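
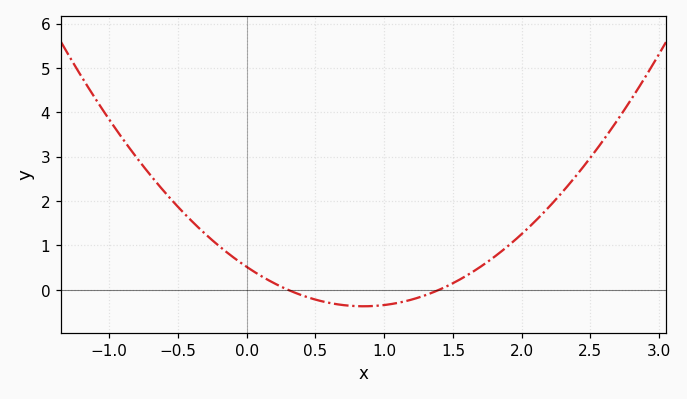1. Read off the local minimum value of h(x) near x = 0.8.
-0.4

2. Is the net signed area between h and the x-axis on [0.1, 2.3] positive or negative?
positive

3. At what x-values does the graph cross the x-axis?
0.3, 1.4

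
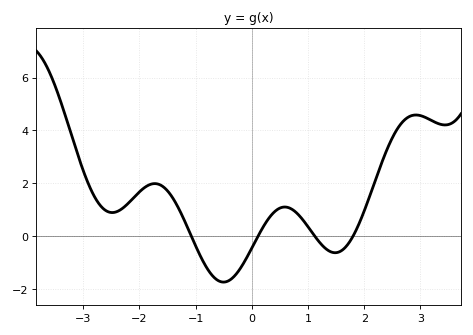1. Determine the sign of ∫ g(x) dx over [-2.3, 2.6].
positive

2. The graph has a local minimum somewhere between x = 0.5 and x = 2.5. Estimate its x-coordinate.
1.48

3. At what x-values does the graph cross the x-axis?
-1.07, 0.107, 1.12, 1.8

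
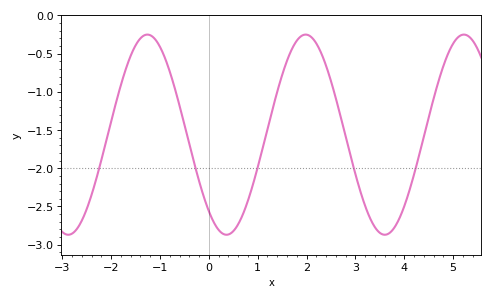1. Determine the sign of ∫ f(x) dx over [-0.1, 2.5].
negative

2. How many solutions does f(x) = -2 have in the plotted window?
5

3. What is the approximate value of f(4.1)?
-2.3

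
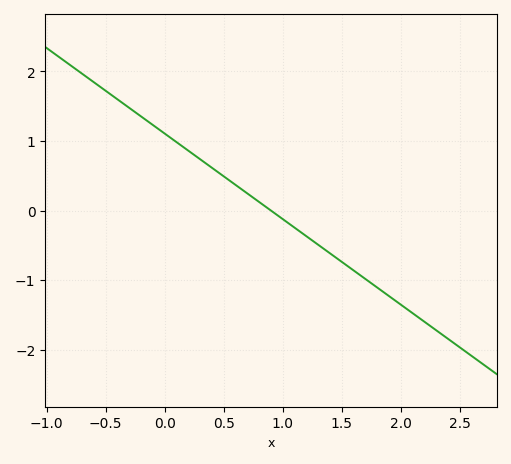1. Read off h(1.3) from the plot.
-0.5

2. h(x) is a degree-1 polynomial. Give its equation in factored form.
y = -1.23(x - 0.9)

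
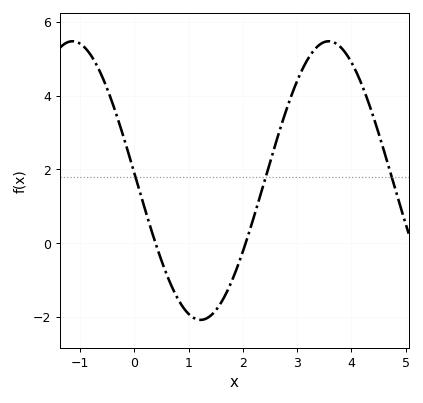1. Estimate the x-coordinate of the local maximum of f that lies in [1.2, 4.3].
3.6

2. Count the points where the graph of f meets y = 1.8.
3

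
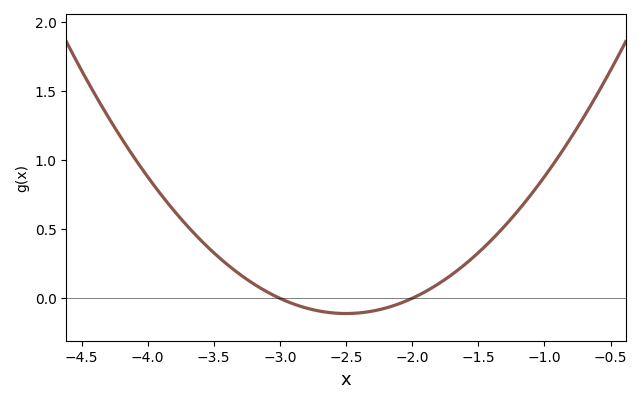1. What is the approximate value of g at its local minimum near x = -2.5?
-0.11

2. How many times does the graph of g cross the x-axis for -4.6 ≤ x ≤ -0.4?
2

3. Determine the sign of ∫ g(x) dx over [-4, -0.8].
positive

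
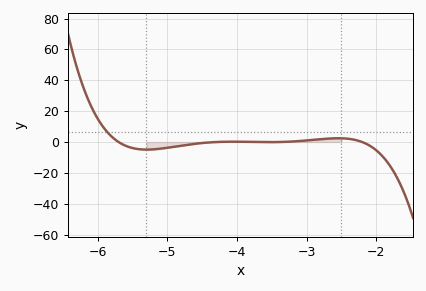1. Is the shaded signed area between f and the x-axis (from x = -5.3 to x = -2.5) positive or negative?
negative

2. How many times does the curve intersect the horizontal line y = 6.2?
1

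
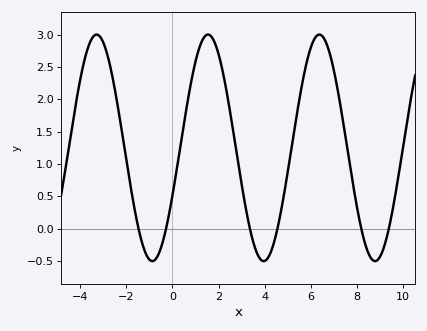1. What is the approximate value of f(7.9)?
0.55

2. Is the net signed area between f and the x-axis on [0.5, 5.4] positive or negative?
positive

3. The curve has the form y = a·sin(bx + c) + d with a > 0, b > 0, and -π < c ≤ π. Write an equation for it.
y = 1.75sin(1.3x - 0.43) + 1.25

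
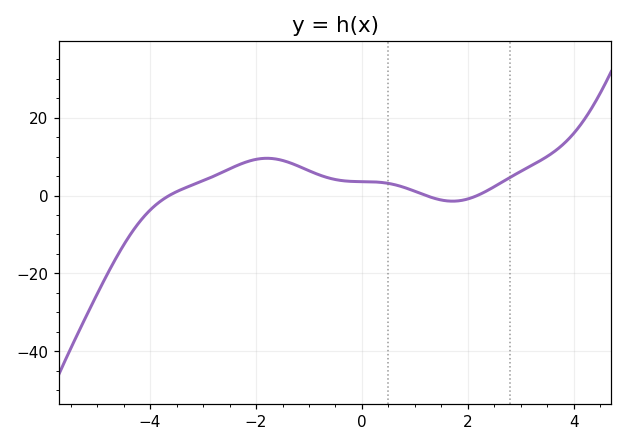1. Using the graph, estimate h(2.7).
4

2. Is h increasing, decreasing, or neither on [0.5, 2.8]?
neither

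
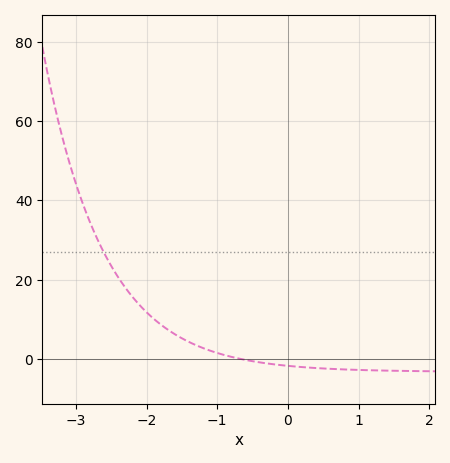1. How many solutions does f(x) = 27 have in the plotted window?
1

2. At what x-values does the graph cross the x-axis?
-0.688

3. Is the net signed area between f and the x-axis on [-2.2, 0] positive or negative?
positive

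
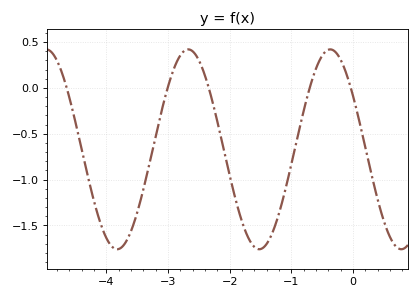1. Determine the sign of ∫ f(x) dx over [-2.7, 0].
negative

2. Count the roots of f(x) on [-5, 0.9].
5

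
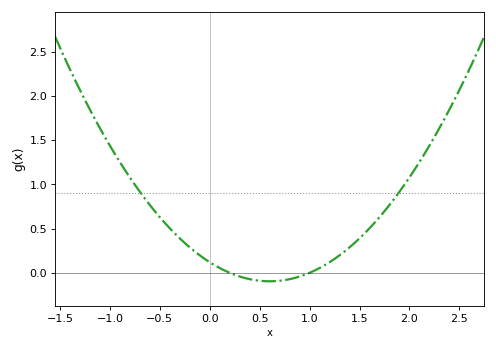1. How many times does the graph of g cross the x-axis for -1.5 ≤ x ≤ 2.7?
2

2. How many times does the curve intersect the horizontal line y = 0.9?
2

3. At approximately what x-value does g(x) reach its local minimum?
0.6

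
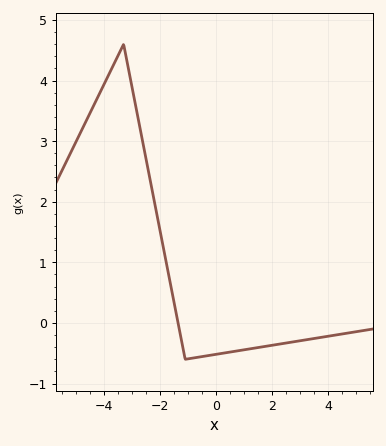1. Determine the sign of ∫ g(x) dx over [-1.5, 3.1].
negative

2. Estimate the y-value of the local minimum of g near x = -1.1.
-0.6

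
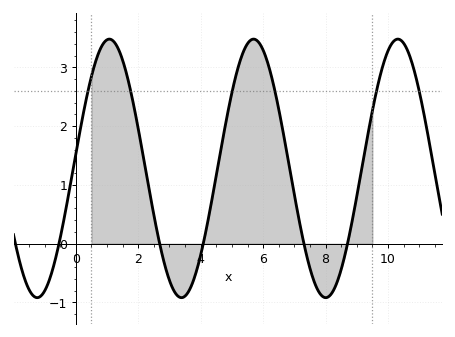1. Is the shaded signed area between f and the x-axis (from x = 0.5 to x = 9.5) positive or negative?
positive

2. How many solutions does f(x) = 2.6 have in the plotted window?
6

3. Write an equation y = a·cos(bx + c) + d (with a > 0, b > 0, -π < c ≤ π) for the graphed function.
y = 2.2cos(1.4x - 1.5) + 1.28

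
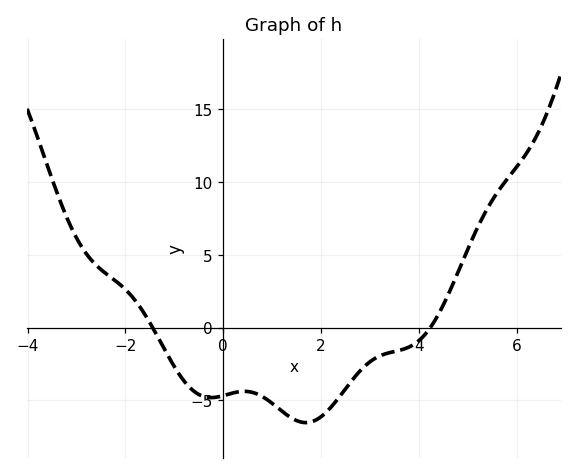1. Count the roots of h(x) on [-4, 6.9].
2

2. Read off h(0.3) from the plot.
-4.42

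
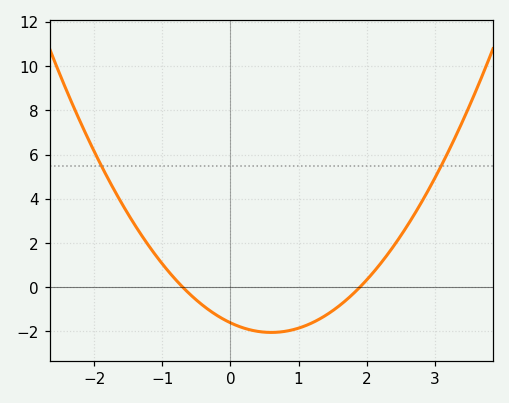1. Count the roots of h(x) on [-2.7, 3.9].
2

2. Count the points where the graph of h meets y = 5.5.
2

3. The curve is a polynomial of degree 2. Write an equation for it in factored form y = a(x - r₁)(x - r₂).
y = 1.21(x + 0.7)(x - 1.9)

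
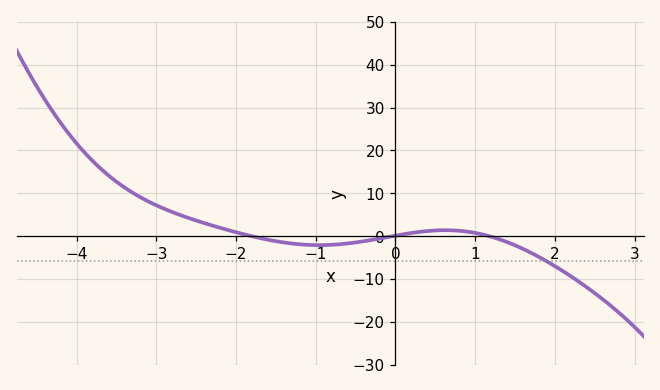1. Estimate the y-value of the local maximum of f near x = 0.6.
1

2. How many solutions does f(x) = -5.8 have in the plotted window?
1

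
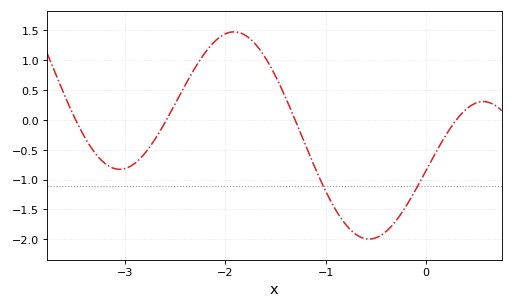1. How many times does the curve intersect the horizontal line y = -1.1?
2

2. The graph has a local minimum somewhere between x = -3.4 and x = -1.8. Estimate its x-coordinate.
-3.05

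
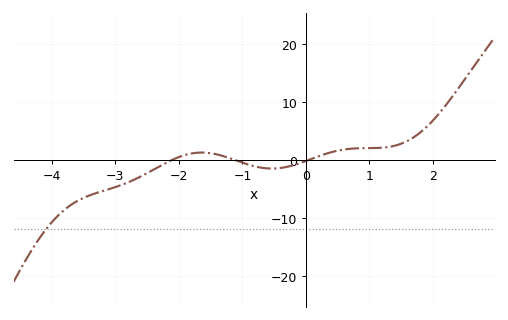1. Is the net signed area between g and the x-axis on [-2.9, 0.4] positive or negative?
negative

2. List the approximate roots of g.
-2.2, -1.2, 0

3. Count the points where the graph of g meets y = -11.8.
1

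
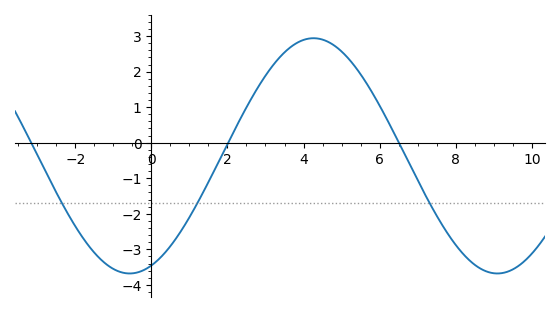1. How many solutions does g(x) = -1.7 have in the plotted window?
3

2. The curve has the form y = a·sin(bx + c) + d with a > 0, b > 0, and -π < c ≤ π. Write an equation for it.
y = 3.31sin(0.65x - 1.2) - 0.37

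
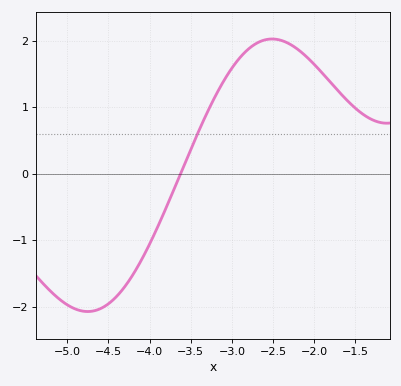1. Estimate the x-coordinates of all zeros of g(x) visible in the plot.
-3.62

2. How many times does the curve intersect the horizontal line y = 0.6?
1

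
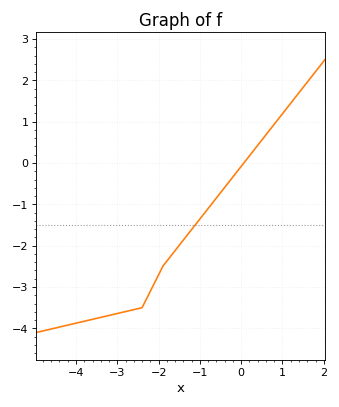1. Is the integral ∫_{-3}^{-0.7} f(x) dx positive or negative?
negative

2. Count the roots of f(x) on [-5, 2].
1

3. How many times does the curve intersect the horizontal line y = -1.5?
1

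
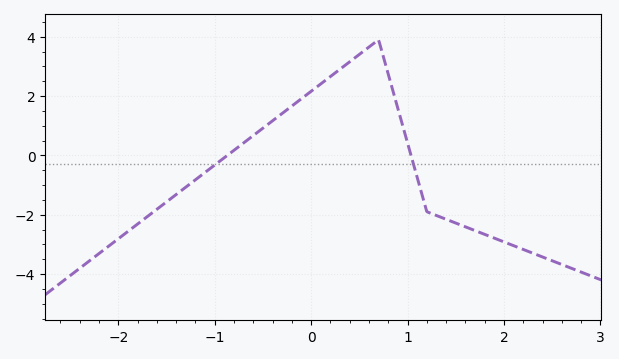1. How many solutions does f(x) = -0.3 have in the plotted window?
2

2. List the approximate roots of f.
-0.9, 1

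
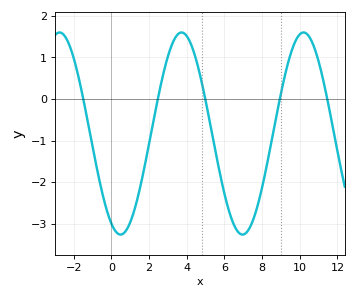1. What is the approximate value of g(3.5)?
1.5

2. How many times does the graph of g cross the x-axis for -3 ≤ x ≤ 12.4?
5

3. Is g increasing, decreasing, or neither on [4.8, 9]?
neither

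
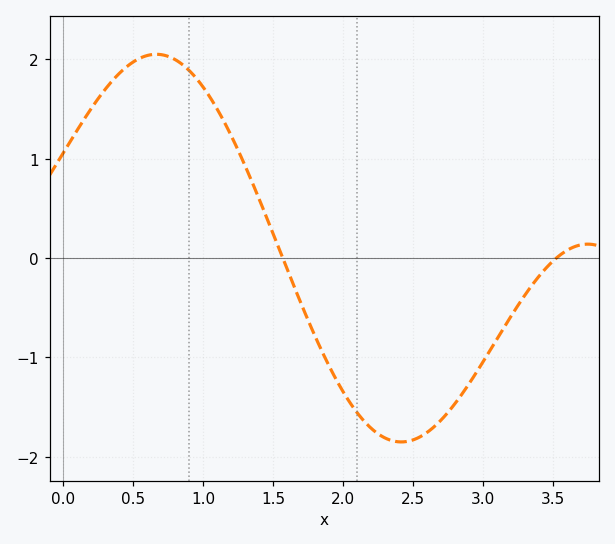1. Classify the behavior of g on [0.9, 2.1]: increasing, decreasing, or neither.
decreasing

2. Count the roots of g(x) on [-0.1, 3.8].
2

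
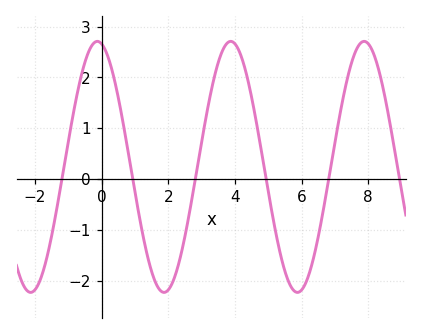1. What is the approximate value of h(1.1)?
-0.6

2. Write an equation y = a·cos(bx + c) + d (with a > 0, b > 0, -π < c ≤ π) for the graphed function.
y = 2.47cos(1.6x + 0.2) + 0.24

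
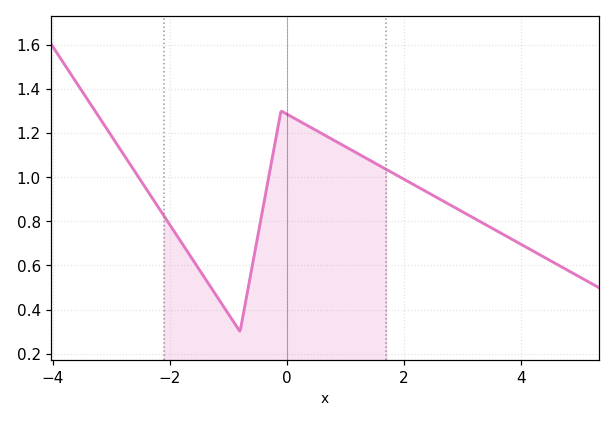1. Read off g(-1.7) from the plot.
0.66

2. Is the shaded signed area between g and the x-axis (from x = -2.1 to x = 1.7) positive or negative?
positive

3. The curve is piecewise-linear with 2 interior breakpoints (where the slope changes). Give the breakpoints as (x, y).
(-0.8, 0.3); (-0.1, 1.3)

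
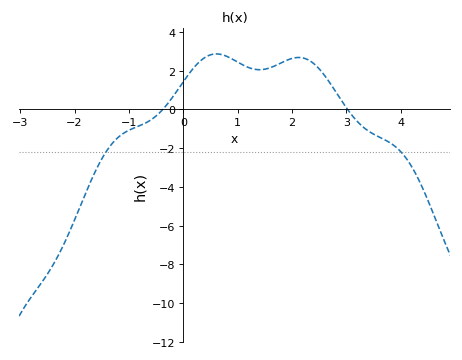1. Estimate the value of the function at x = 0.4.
2.6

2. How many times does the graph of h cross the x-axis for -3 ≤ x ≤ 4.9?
2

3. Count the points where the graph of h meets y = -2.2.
2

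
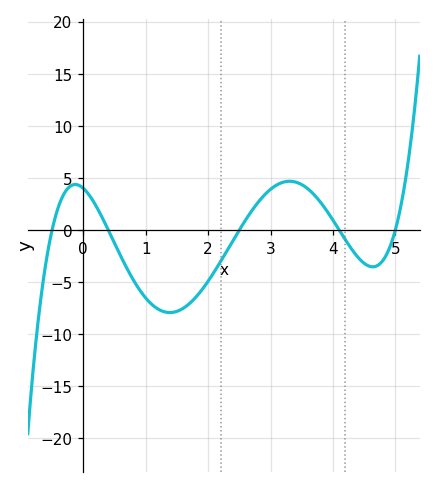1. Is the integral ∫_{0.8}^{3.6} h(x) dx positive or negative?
negative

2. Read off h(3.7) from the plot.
3.37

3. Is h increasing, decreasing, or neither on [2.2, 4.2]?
neither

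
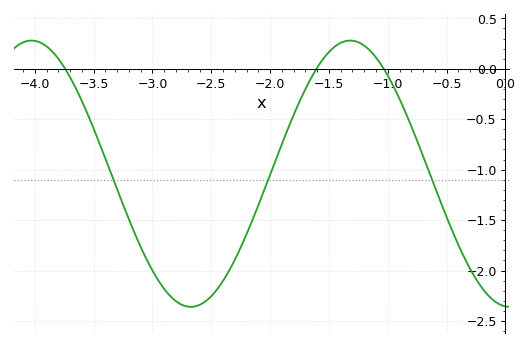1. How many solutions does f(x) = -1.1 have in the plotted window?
3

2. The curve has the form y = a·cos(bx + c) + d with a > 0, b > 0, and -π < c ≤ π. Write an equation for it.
y = 1.32cos(2.3x + 3.1) - 1.04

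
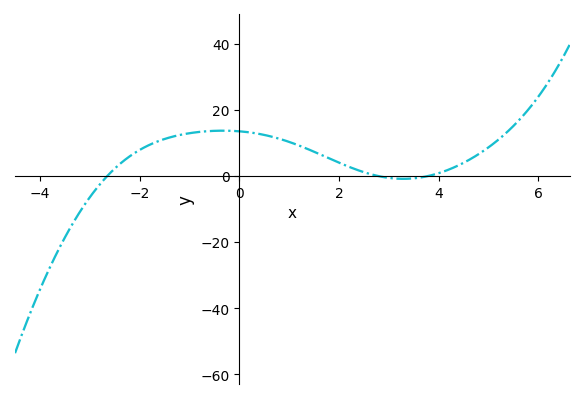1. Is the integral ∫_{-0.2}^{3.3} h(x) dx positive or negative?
positive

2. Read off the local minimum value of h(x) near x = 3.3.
-0.846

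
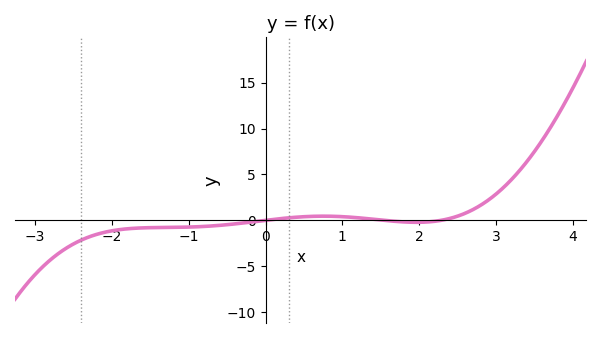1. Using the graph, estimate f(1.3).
0.204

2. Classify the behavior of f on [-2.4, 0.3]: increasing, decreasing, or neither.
increasing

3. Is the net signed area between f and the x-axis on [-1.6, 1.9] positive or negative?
negative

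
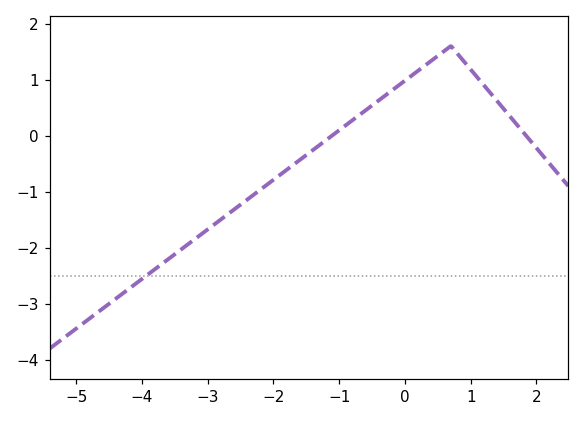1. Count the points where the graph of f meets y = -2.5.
1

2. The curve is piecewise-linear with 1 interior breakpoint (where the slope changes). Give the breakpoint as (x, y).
(0.7, 1.6)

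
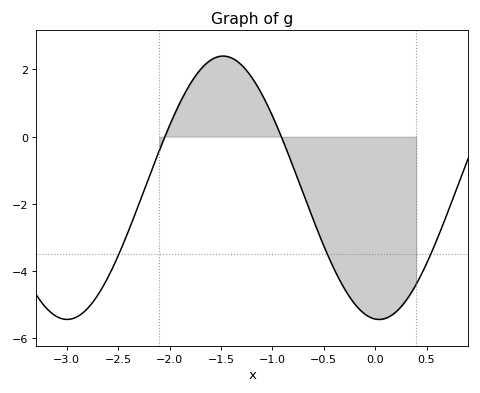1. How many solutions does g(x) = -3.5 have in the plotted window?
3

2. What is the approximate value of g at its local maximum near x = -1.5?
2.4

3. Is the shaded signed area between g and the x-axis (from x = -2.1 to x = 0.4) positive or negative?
negative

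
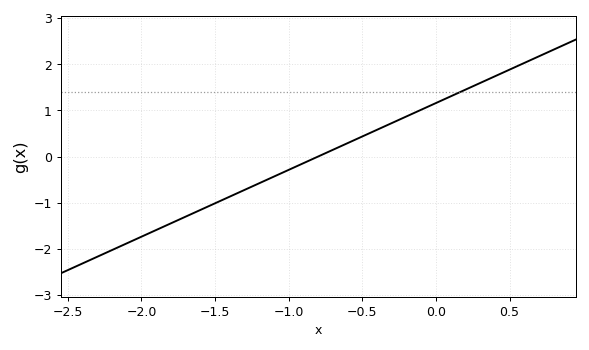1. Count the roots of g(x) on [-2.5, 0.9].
1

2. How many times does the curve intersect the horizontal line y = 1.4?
1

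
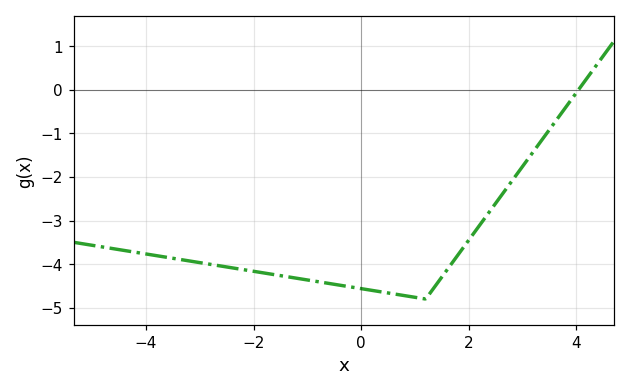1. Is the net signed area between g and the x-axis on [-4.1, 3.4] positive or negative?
negative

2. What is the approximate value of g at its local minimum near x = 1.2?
-4.8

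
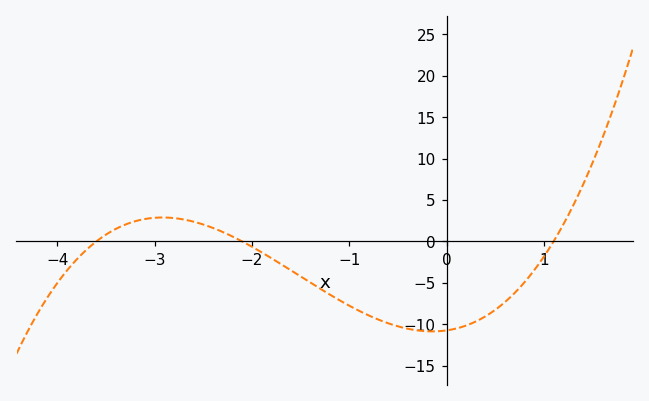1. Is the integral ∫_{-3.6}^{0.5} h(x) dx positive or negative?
negative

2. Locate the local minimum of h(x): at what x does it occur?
-0.1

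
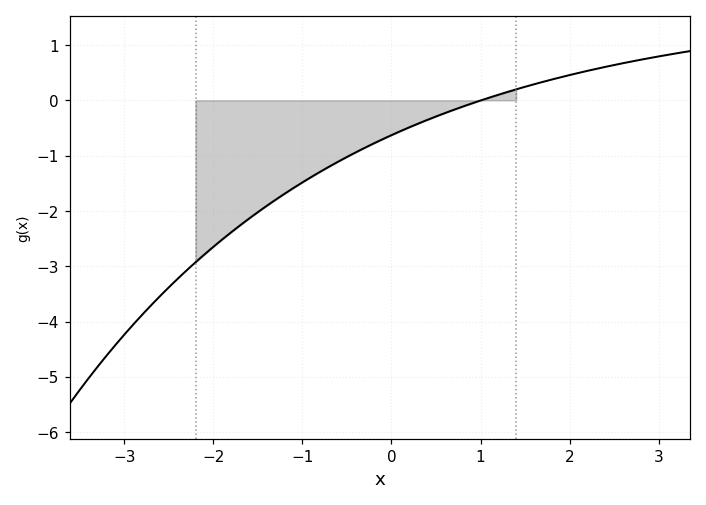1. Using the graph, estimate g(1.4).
0.197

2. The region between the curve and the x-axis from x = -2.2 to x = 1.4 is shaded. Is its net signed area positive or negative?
negative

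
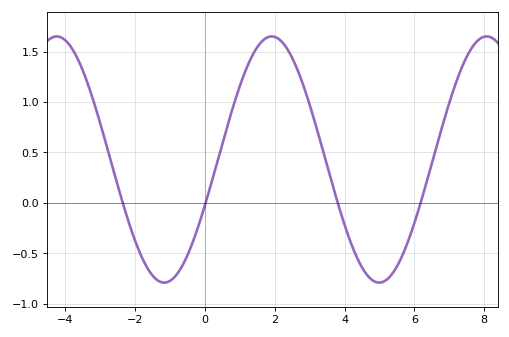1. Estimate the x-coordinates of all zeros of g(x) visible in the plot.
-2.36, 0.019, 3.8, 6.18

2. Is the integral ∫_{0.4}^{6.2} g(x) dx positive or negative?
positive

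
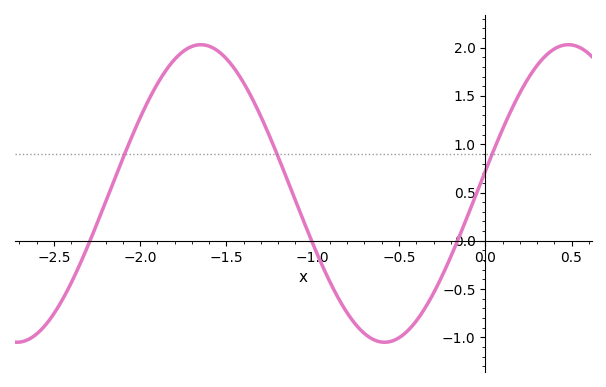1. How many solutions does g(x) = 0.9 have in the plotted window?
3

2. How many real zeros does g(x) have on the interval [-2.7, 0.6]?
3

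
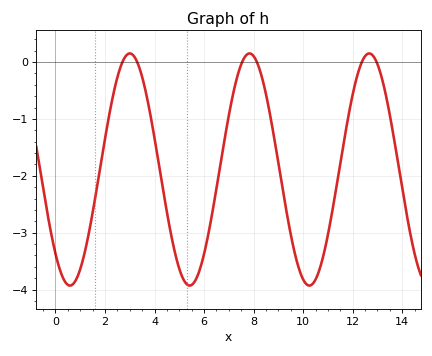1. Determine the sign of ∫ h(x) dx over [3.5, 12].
negative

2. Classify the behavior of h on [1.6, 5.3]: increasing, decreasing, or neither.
neither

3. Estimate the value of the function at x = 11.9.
-0.8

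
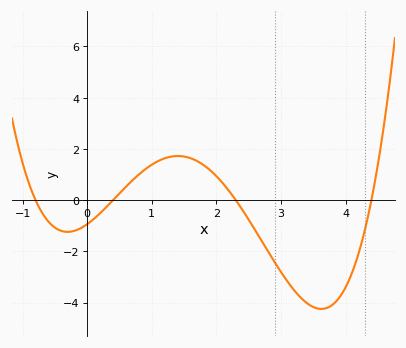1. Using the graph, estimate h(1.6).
1.64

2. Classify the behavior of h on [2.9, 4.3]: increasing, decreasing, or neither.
neither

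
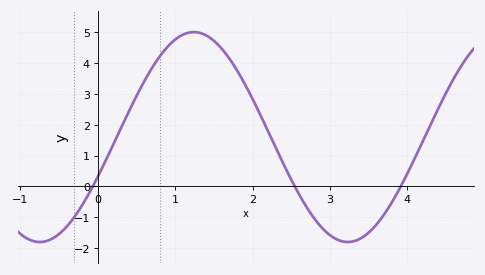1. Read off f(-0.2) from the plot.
-0.6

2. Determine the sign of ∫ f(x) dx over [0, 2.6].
positive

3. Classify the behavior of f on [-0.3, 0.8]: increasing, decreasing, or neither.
increasing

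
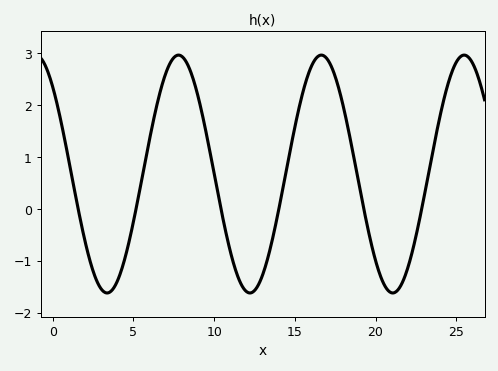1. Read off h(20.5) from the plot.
-1.44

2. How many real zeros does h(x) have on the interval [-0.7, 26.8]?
6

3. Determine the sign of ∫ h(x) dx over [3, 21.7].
positive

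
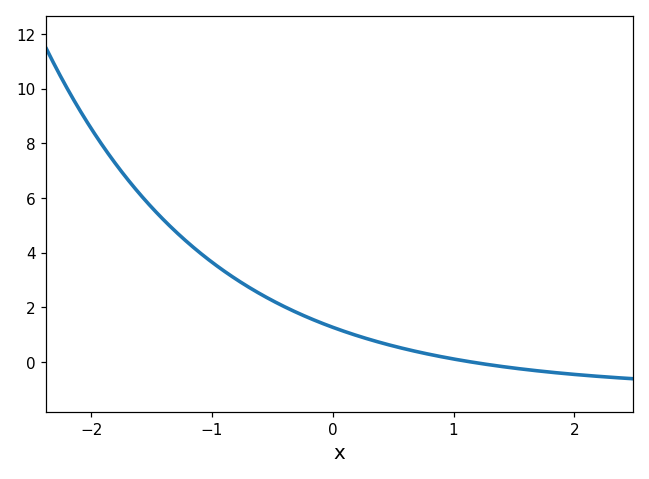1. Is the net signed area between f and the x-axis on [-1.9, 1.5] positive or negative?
positive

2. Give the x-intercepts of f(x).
1.1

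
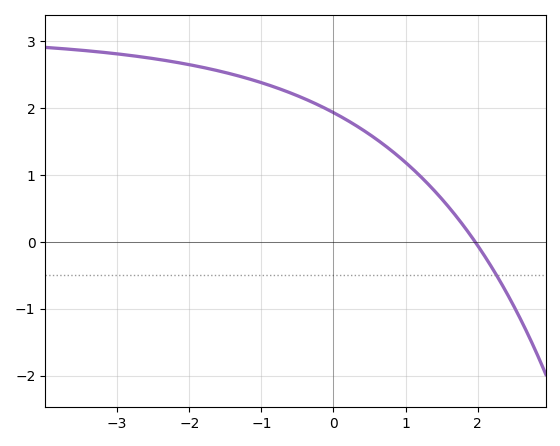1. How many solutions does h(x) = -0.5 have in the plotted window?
1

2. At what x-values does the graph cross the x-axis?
2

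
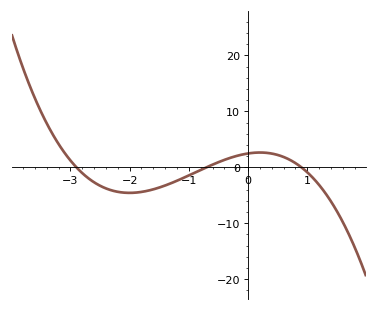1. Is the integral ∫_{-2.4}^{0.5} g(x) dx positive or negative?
negative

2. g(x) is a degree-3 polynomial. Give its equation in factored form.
y = -1.35(x + 2.9)(x + 0.7)(x - 0.9)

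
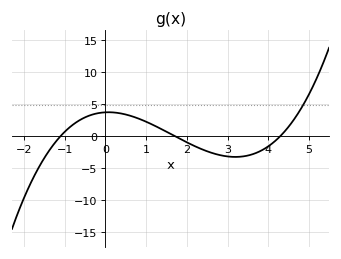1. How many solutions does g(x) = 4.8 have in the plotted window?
1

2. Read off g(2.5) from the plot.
-2.5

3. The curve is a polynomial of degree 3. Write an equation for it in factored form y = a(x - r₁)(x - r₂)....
y = 0.46(x + 1.1)(x - 1.7)(x - 4.3)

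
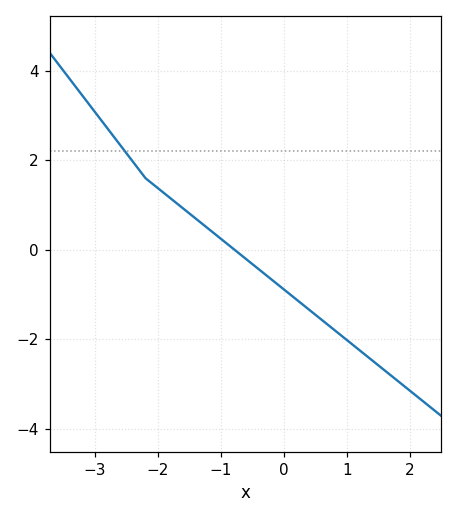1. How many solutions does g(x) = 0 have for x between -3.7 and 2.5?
1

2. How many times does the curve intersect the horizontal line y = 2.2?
1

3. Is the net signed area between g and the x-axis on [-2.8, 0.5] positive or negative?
positive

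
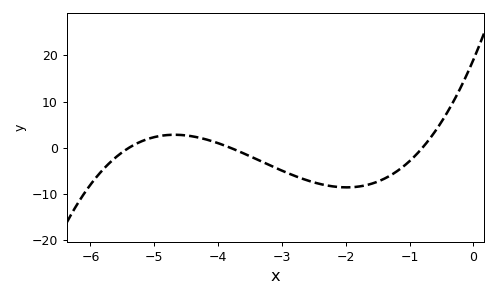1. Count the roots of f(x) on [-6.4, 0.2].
3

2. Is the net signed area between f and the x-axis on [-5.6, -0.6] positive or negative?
negative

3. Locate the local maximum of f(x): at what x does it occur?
-4.68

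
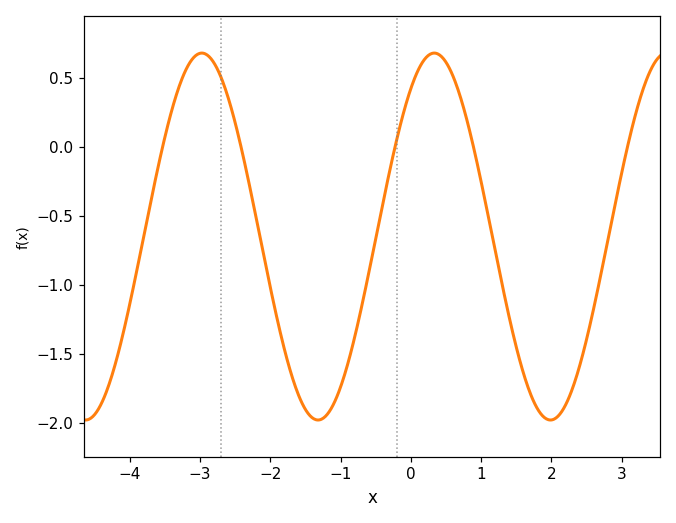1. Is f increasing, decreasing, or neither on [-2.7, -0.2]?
neither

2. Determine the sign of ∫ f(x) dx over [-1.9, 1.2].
negative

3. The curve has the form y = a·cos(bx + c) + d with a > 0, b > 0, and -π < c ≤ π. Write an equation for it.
y = 1.33cos(1.9x - 0.63) - 0.65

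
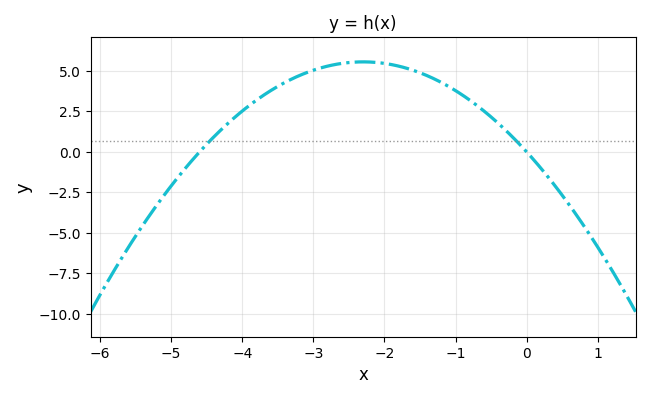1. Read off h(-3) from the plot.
5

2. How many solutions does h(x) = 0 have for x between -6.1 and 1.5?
2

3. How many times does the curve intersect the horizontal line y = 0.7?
2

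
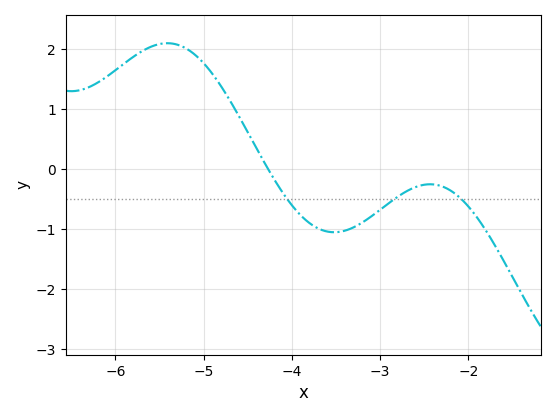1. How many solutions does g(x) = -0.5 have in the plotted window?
3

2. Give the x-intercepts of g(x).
-4.3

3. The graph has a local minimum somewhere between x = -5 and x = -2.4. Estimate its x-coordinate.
-3.5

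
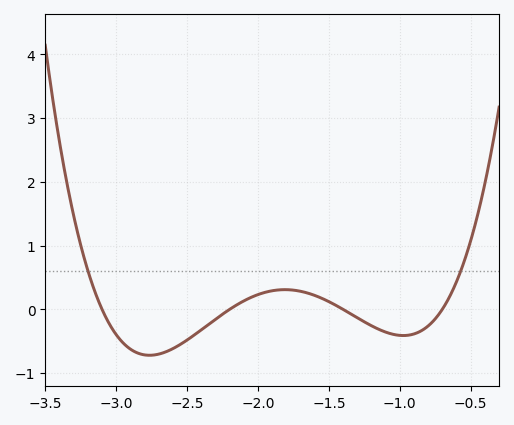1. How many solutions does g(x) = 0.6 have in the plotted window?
2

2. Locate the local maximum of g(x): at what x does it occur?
-1.8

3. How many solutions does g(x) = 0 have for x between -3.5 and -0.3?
4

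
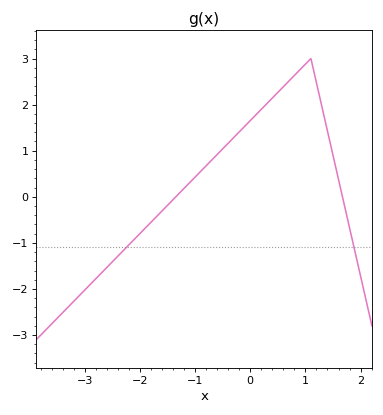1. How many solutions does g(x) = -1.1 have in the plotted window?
2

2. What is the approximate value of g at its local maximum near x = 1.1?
3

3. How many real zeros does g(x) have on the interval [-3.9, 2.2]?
2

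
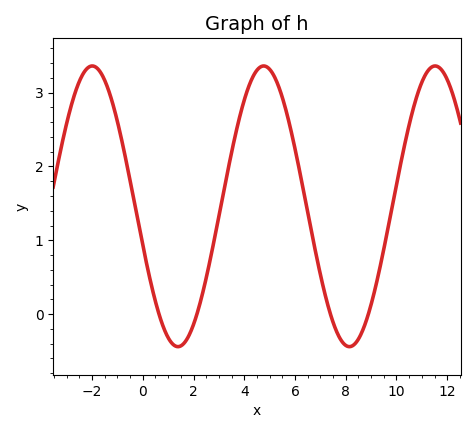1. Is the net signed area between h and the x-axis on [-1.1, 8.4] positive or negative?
positive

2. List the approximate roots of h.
0.641, 2.13, 7.4, 8.89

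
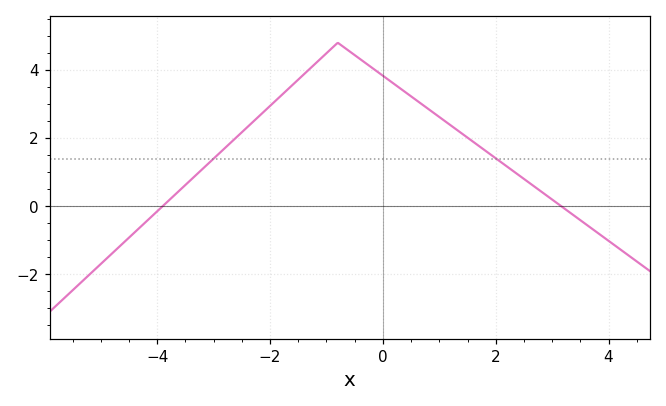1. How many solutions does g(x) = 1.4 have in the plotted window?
2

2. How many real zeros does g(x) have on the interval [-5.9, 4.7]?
2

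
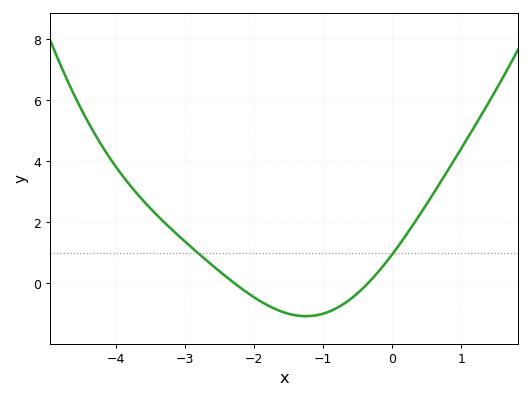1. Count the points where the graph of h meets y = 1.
2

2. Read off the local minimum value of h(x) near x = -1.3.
-1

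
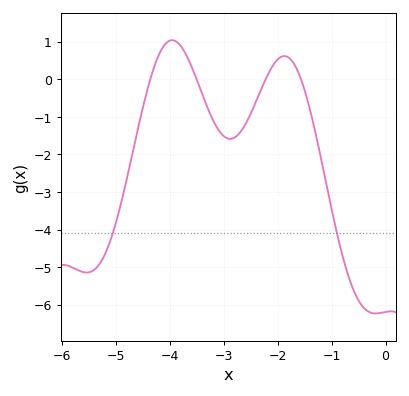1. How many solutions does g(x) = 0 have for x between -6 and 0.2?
4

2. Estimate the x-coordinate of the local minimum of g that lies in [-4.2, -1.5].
-2.9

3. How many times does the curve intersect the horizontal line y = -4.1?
2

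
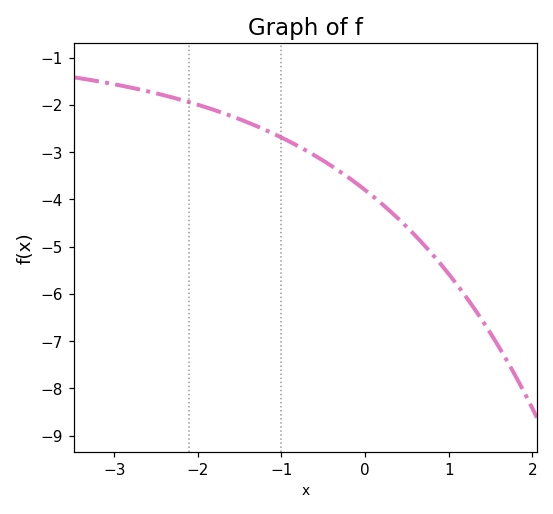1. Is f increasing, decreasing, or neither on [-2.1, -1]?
decreasing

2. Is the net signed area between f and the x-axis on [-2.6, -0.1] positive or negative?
negative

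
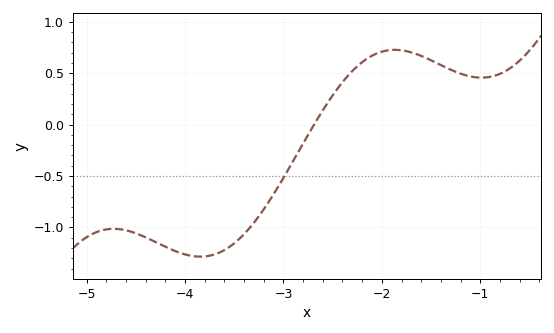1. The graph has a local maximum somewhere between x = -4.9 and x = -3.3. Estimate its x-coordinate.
-4.72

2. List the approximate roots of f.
-2.69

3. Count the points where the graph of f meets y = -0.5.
1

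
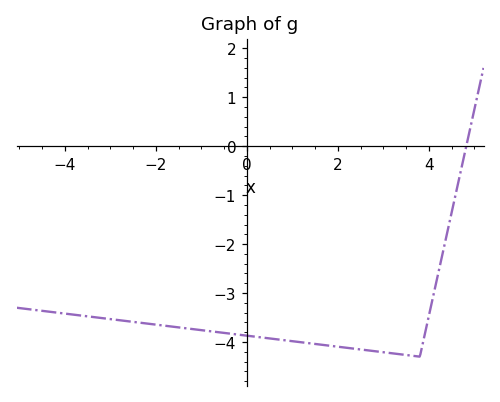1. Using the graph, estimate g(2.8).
-4.2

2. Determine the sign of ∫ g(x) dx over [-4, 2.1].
negative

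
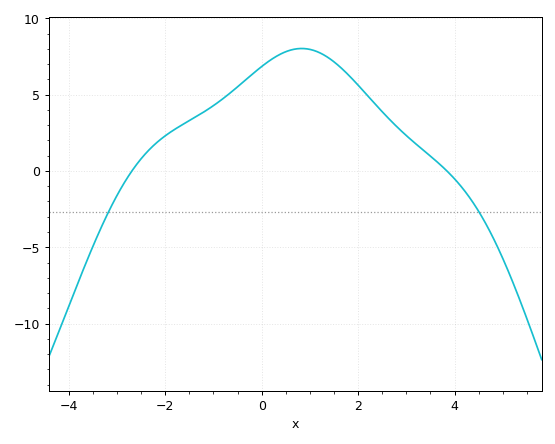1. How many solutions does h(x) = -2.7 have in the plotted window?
2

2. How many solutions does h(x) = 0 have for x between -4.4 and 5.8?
2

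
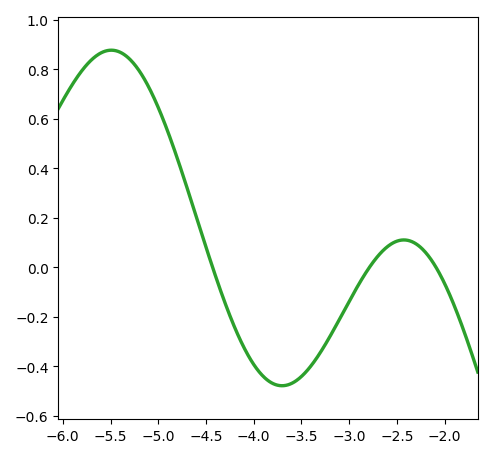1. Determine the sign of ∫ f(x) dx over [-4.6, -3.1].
negative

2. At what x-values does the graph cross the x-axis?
-4.4, -2.8, -2.1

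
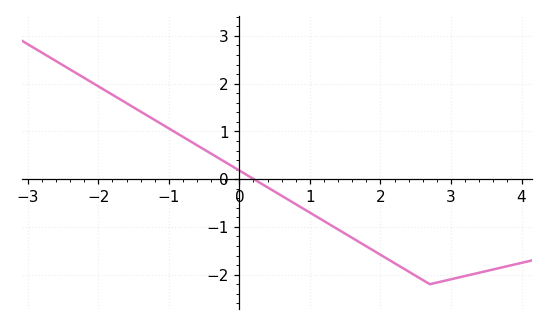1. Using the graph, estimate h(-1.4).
1.4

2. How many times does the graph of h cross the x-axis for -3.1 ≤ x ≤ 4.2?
1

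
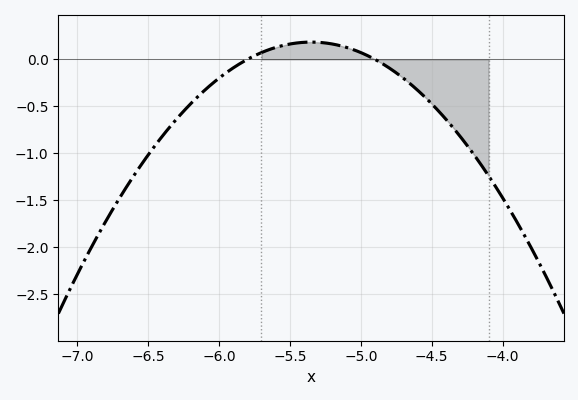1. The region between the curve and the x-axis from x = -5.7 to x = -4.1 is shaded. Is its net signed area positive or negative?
negative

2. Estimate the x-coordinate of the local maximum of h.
-5.35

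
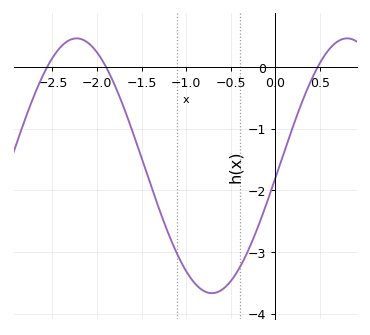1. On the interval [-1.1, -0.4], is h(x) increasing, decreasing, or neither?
neither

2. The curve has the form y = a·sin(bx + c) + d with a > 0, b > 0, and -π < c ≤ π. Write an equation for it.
y = 2.07sin(2.07x - 0.1) - 1.6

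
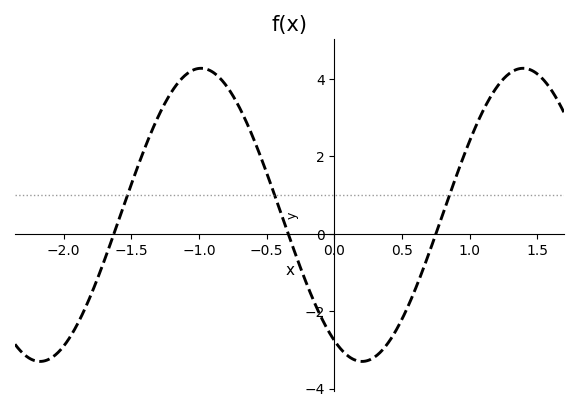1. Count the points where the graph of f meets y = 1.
3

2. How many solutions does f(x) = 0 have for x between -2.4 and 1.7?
3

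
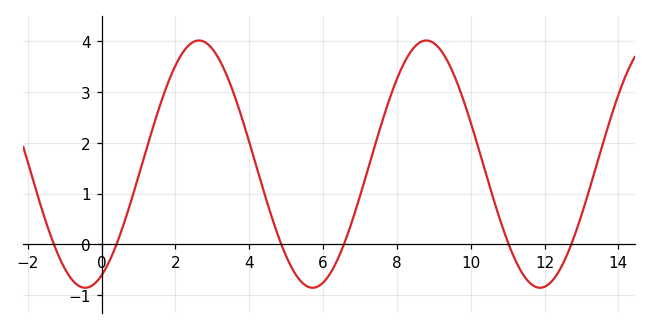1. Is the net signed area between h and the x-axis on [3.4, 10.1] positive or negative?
positive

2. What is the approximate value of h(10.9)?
0.3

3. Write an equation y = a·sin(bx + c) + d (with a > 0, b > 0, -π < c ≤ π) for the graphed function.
y = 2.44sin(1x - 1.1) + 1.58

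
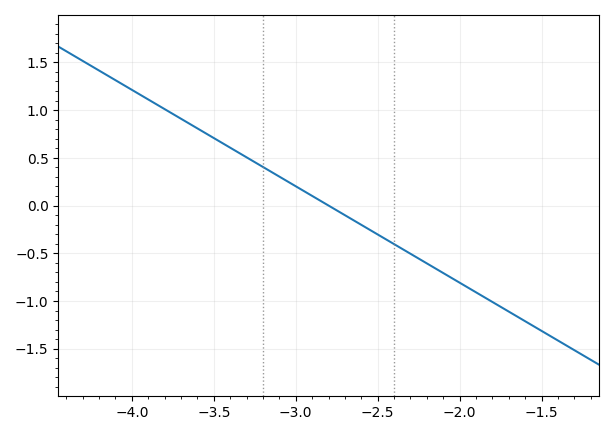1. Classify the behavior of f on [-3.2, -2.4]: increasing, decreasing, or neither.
decreasing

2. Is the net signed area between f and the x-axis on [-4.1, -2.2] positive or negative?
positive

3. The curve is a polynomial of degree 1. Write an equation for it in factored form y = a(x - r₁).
y = -1.01(x + 2.8)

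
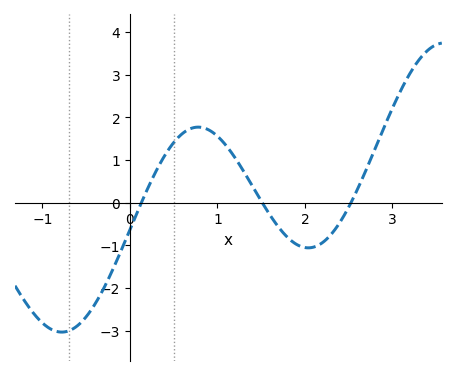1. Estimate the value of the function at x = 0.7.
1.7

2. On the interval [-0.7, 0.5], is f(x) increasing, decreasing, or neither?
increasing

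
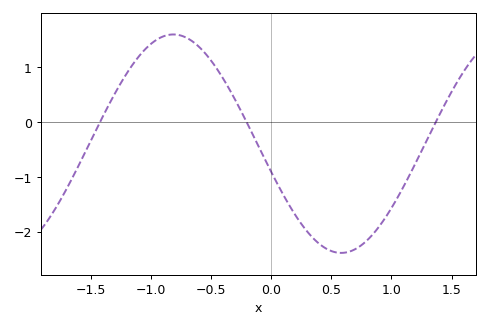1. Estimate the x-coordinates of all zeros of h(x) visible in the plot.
-1.4, -0.2, 1.35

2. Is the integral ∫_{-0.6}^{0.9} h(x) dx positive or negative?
negative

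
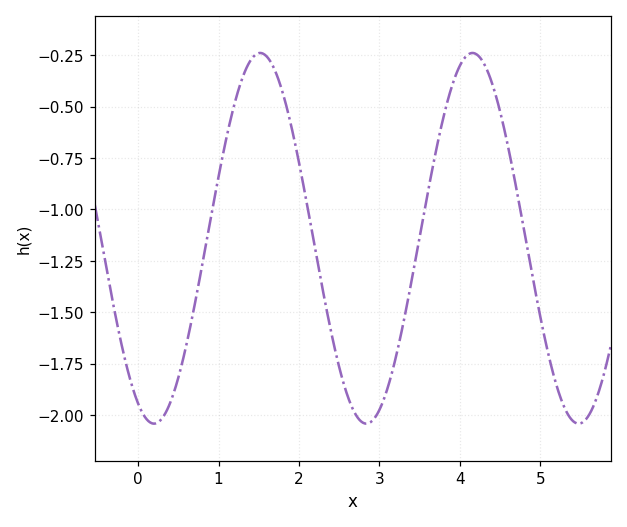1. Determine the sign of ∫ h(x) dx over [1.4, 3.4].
negative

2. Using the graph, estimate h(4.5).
-0.523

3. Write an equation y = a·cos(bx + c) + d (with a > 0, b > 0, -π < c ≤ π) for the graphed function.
y = 0.9cos(2.38x + 2.67) - 1.14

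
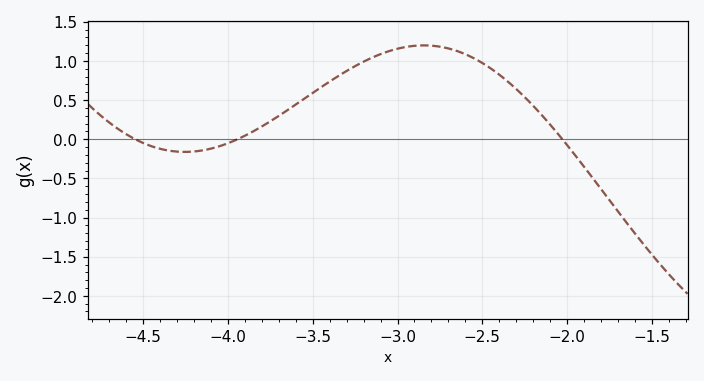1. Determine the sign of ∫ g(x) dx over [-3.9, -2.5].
positive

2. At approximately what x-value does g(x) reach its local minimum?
-4.26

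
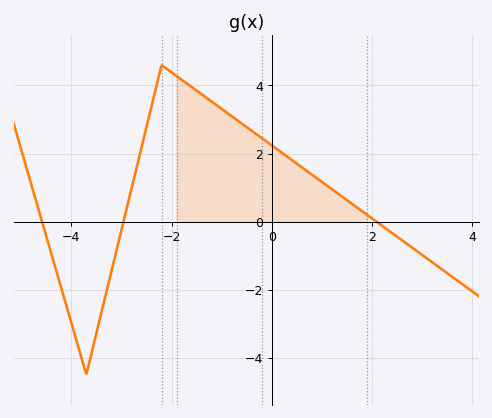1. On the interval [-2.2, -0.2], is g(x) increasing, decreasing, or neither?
decreasing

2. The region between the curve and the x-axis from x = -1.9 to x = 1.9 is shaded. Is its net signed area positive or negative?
positive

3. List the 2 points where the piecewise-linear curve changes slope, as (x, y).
(-3.7, -4.5); (-2.2, 4.6)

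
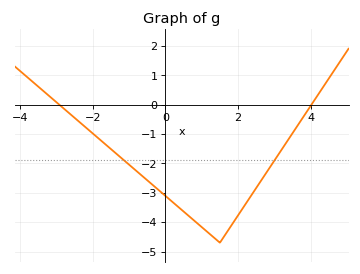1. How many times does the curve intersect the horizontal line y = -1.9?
2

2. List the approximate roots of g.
-2.93, 4.02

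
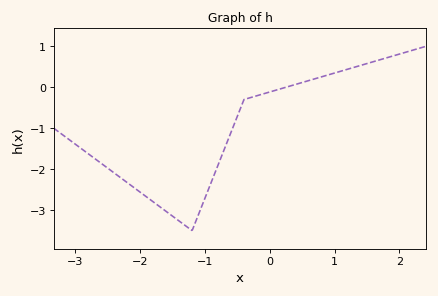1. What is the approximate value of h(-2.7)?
-1.74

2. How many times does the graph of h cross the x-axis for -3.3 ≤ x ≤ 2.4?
1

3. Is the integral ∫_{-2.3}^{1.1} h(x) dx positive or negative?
negative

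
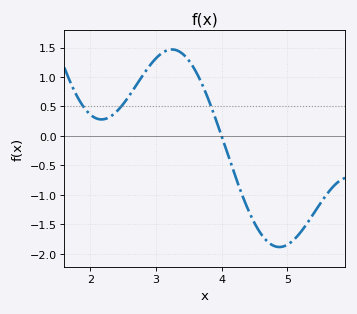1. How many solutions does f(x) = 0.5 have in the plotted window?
3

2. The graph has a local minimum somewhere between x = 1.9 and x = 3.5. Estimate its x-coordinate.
2.2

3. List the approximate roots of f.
4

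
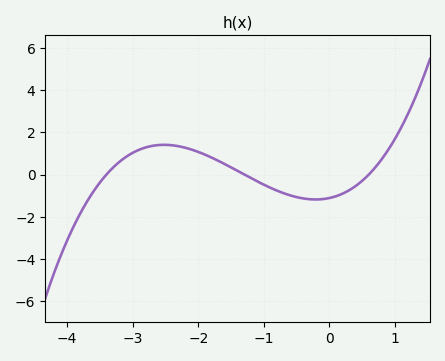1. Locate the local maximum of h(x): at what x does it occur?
-2.52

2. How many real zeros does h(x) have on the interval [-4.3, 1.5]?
3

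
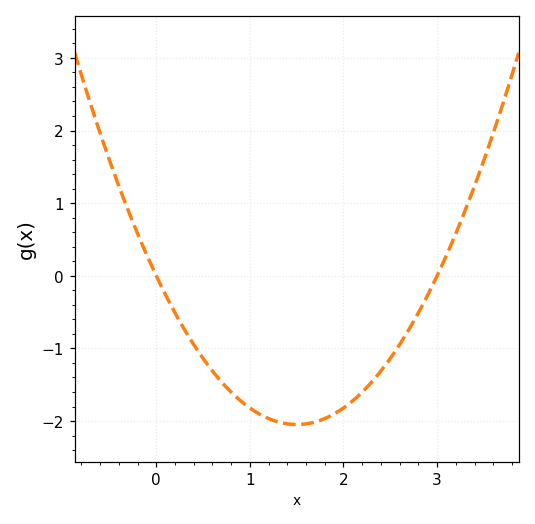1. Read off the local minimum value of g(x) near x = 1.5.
-2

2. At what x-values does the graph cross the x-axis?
0, 3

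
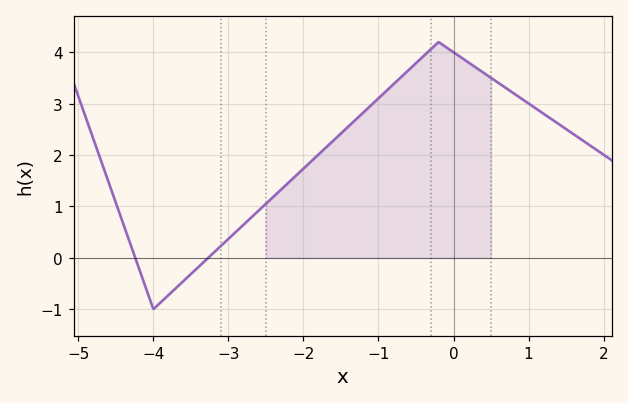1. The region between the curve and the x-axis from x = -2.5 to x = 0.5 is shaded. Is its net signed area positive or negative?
positive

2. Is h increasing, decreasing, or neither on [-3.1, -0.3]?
increasing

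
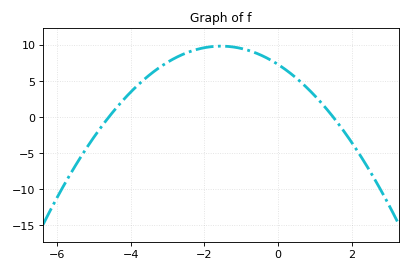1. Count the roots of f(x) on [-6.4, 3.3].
2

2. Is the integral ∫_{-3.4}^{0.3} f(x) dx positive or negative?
positive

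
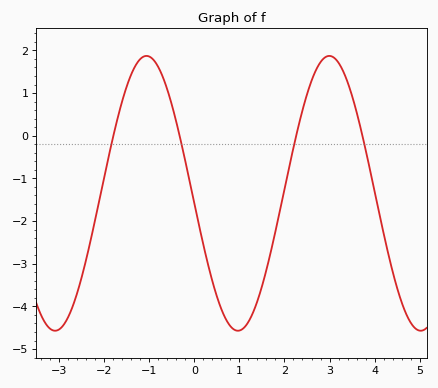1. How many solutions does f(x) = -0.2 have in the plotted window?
4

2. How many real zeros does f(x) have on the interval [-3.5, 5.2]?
4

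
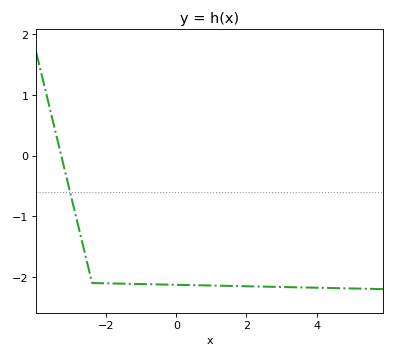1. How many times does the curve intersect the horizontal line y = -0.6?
1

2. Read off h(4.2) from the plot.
-2.18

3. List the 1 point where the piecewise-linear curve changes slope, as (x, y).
(-2.4, -2.1)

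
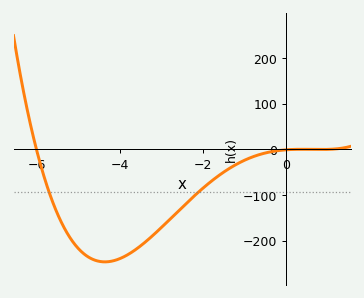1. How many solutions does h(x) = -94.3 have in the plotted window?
2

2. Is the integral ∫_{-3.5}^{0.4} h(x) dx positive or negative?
negative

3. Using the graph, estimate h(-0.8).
-16.2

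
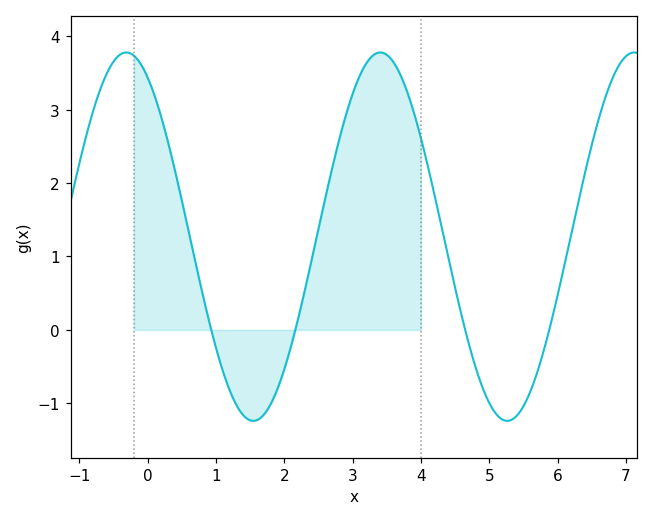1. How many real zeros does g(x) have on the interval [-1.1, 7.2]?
4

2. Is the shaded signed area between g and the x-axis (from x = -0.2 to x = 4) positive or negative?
positive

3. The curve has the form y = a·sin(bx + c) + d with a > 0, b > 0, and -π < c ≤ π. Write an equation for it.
y = 2.51sin(1.7x + 2.1) + 1.27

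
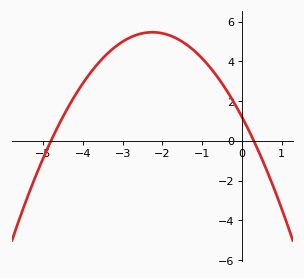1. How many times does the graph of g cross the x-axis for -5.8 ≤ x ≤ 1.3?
2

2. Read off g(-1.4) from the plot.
4.8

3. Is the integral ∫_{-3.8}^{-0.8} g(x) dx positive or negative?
positive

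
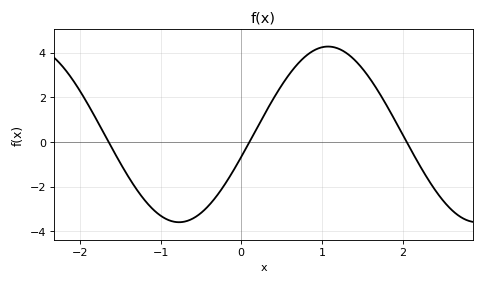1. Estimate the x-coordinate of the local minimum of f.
-0.772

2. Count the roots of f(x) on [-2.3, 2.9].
3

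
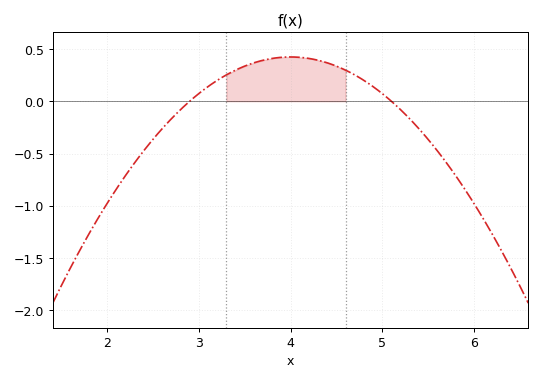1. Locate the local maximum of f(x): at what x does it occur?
4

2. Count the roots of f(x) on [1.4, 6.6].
2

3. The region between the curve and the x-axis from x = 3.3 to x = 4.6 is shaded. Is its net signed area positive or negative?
positive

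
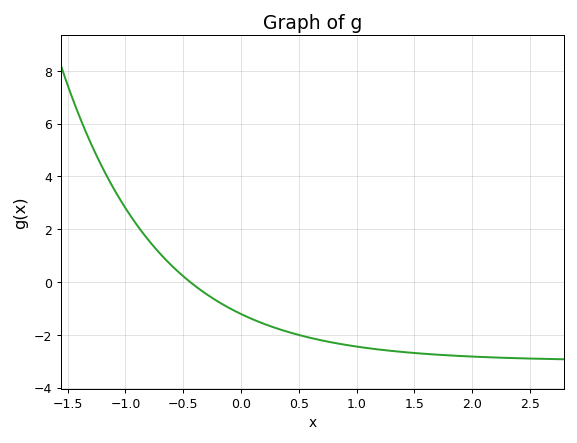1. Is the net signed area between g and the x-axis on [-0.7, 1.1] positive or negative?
negative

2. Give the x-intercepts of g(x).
-0.4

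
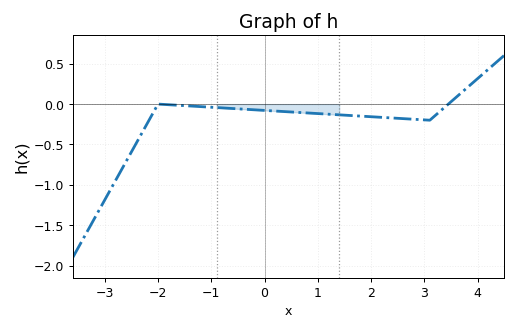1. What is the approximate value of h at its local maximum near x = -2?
-0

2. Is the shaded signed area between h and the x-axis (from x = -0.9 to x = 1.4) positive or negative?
negative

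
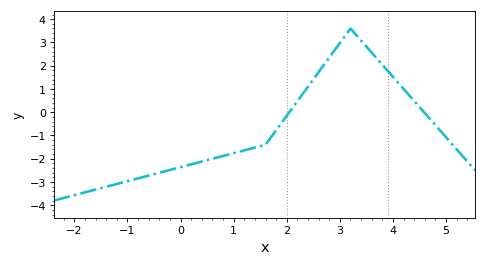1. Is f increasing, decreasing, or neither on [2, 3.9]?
neither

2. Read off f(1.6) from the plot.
-1.4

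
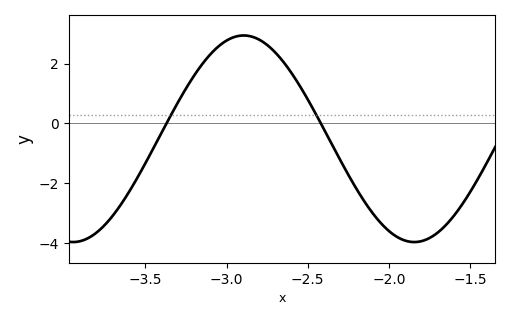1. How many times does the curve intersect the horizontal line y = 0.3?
2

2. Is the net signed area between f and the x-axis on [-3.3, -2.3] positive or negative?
positive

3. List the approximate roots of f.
-3.37, -2.42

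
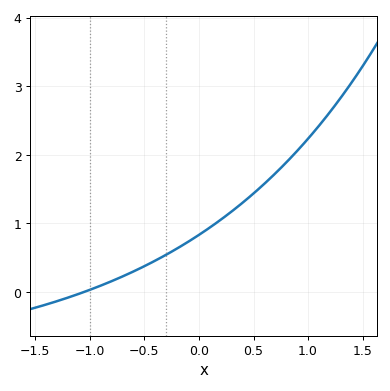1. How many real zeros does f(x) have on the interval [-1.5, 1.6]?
1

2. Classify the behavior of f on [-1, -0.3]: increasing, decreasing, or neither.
increasing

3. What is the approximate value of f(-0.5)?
0.373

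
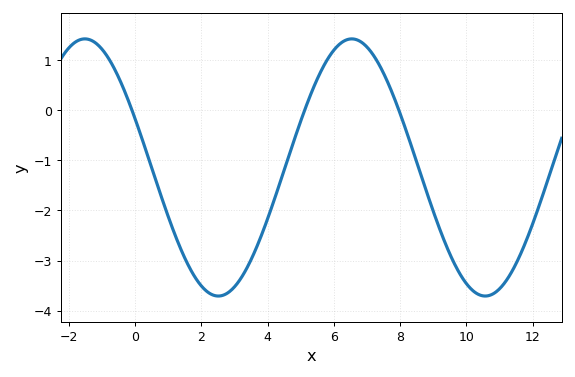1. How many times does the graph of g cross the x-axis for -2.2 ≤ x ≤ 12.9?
3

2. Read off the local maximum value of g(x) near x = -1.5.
1.43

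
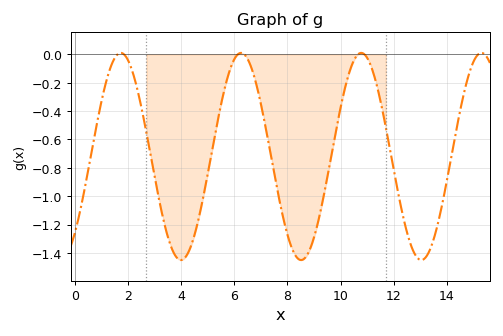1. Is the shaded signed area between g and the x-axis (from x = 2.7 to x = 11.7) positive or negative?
negative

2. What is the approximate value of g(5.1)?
-0.74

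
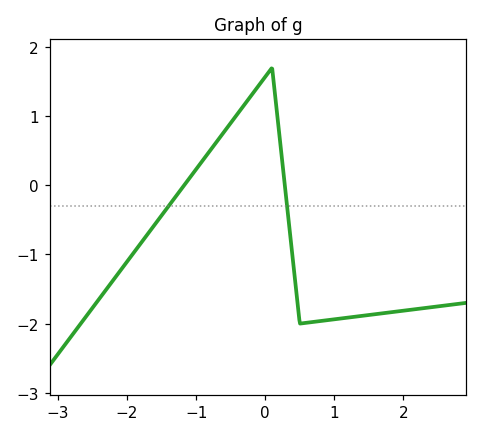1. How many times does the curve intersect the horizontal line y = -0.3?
2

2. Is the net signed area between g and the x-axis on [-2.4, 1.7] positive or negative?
negative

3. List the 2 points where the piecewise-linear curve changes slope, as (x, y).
(0.1, 1.7); (0.5, -2)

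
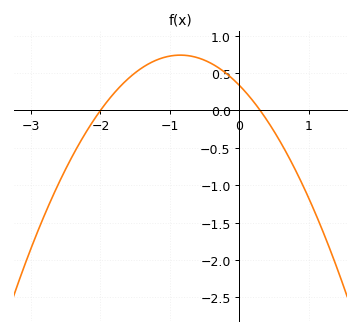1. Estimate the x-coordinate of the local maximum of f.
-0.8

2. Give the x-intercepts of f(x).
-2, 0.3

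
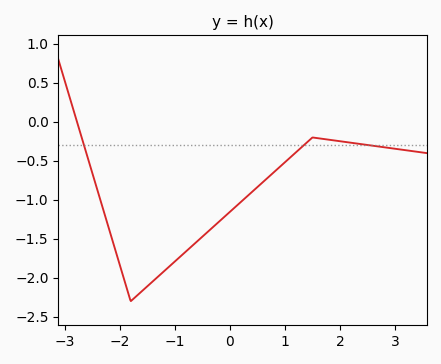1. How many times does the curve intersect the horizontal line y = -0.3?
3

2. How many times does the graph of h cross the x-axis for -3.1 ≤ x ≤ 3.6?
1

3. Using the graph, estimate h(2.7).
-0.316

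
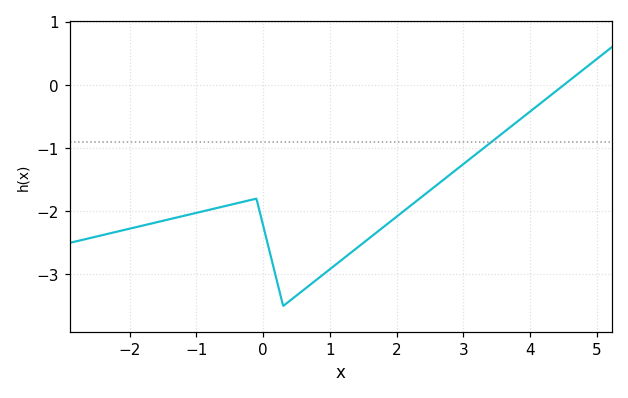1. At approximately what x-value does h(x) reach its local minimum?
0.3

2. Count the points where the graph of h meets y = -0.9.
1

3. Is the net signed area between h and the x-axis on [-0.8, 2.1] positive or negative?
negative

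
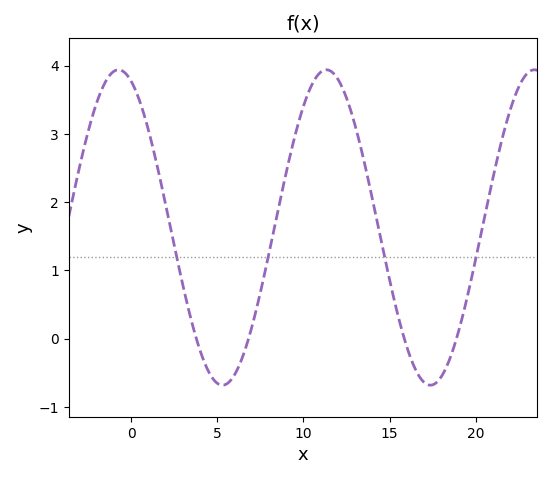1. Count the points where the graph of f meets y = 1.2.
4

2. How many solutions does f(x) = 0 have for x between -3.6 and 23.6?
4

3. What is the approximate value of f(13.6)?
2.5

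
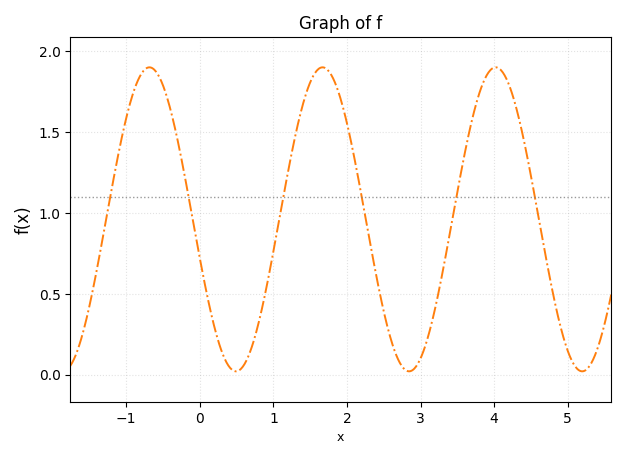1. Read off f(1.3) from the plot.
1.5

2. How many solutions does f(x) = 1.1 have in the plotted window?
6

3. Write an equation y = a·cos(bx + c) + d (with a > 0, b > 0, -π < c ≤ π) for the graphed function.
y = 0.94cos(2.7x + 1.8) + 0.96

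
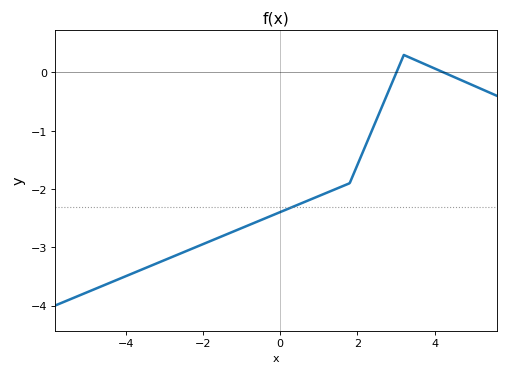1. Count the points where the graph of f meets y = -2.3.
1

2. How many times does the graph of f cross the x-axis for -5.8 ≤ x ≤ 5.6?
2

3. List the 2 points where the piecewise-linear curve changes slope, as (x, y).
(1.8, -1.9); (3.2, 0.3)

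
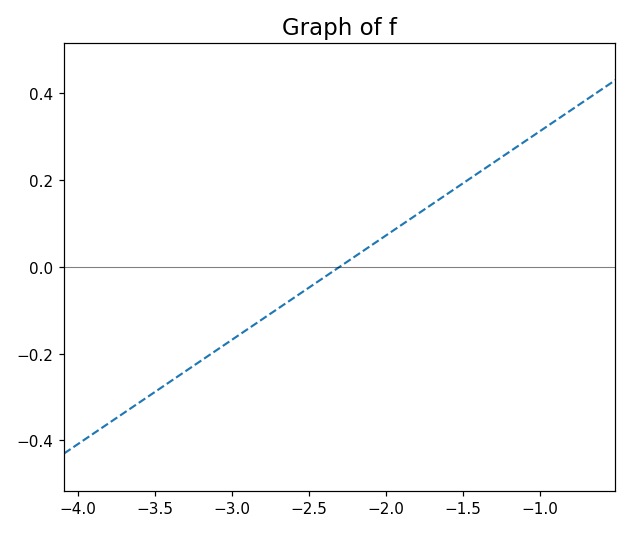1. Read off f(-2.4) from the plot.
-0.02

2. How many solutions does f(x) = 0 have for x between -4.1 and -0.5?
1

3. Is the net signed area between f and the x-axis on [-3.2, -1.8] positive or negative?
negative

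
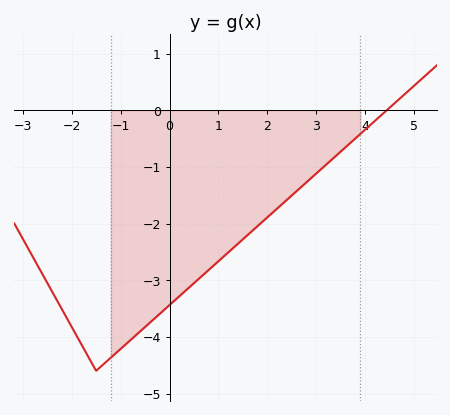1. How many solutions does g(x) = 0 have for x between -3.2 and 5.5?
1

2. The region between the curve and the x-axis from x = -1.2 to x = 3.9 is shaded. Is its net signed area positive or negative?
negative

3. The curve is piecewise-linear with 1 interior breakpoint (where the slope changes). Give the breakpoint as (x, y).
(-1.5, -4.6)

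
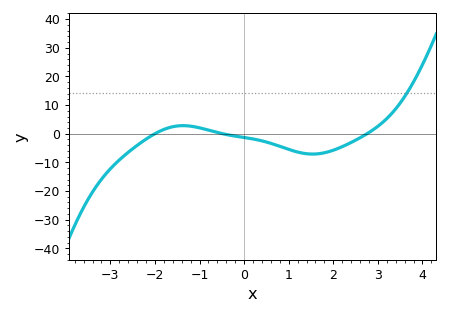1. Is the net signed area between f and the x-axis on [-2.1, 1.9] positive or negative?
negative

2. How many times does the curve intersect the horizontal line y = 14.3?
1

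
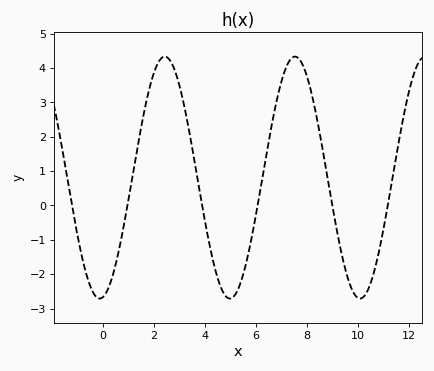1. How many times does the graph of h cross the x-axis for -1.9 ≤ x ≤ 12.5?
6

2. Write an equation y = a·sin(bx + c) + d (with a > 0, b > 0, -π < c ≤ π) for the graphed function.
y = 3.52sin(1.23x - 1.41) + 0.81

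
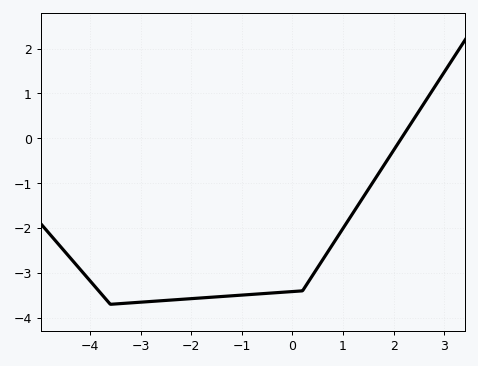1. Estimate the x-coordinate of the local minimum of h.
-3.6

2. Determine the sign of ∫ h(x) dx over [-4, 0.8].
negative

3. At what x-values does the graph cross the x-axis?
2.15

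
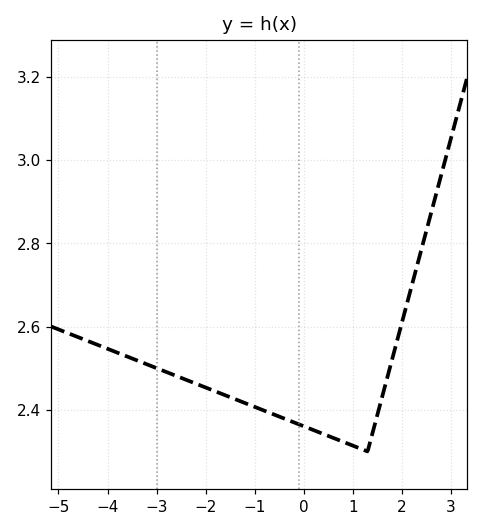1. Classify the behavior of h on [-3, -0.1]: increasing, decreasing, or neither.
decreasing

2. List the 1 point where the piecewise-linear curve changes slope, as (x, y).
(1.3, 2.3)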